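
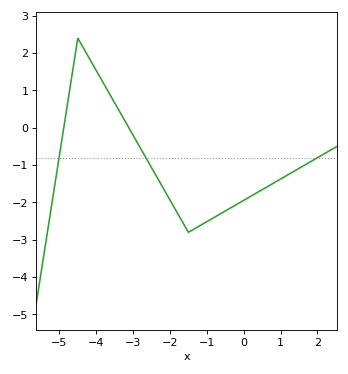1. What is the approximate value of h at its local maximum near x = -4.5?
2.4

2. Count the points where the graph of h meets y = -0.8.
3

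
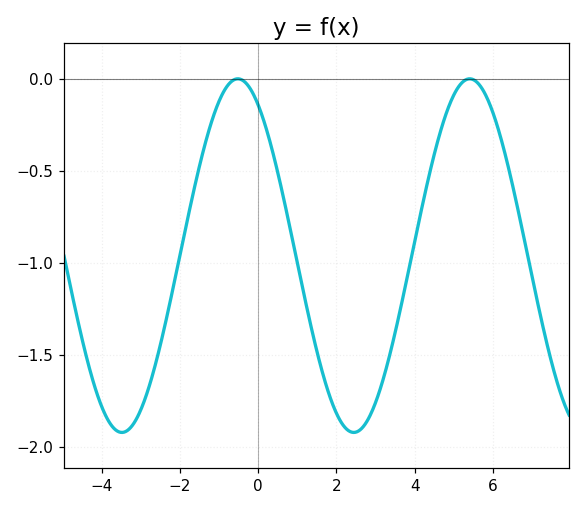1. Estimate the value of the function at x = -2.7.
-1.6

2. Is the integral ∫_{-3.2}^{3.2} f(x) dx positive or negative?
negative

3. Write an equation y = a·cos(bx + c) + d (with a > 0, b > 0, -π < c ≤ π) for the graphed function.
y = 0.96cos(1.1x + 0.55) - 0.96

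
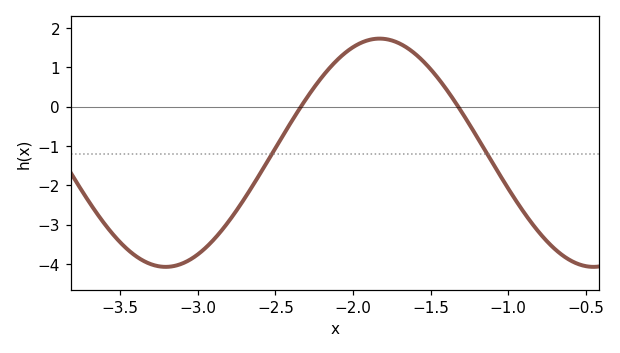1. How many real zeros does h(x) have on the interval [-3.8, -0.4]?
2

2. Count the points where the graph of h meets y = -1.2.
2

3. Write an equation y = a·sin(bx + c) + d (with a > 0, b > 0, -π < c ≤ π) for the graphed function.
y = 2.9sin(2.3x - 0.54) - 1.17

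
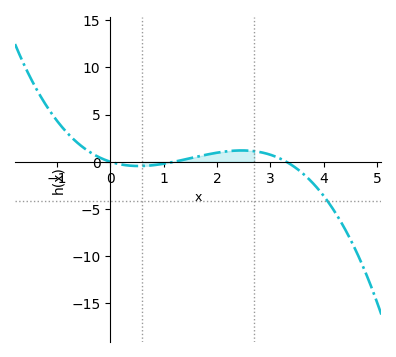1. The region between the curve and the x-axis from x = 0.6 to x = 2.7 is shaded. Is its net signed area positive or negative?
positive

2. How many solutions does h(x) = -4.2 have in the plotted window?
1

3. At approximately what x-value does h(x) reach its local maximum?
2.46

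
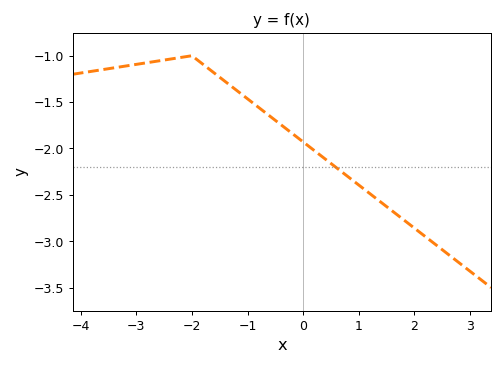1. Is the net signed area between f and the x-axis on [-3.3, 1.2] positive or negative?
negative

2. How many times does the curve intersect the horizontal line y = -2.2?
1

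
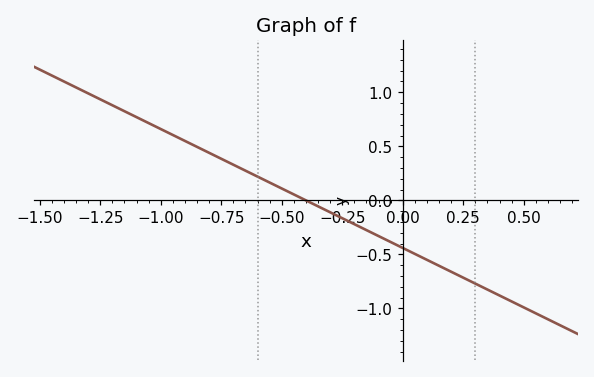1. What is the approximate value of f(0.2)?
-0.66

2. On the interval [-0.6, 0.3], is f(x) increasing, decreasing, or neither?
decreasing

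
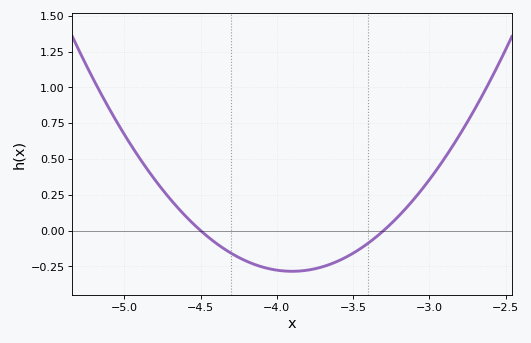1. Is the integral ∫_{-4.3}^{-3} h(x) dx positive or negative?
negative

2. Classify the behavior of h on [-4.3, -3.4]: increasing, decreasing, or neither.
neither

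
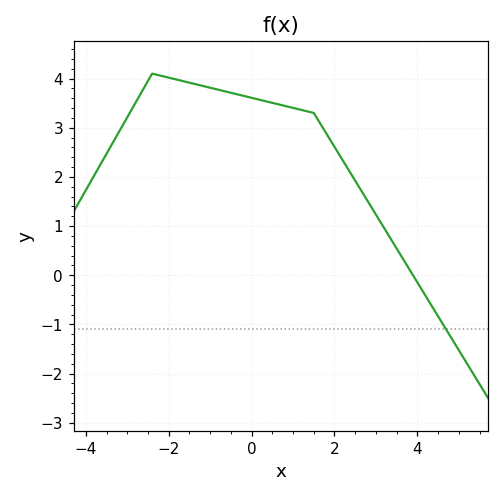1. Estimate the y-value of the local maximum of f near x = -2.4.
4.1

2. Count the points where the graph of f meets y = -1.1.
1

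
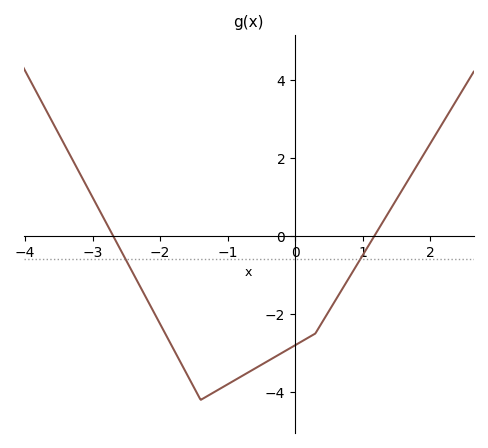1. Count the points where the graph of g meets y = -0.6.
2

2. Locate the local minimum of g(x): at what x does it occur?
-1.4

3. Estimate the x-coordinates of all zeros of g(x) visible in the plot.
-2.7, 1.2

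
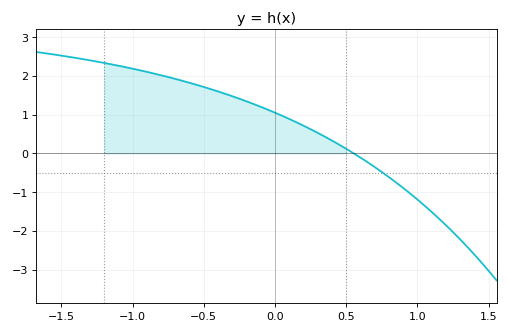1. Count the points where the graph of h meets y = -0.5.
1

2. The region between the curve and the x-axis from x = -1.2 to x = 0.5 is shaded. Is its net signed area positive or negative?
positive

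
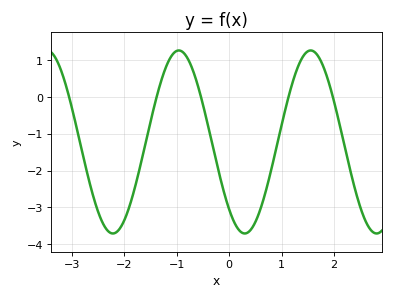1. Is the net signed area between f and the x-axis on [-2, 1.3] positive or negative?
negative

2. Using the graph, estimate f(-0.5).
-0.205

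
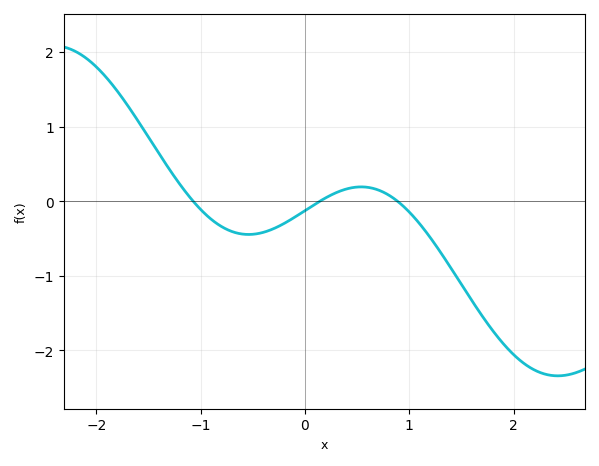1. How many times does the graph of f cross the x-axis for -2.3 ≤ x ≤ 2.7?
3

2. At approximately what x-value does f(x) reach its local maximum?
0.539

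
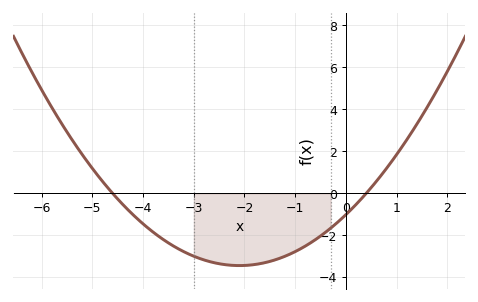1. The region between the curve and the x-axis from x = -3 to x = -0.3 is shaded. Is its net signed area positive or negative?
negative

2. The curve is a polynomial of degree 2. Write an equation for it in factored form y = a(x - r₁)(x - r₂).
y = 0.55(x + 4.6)(x - 0.4)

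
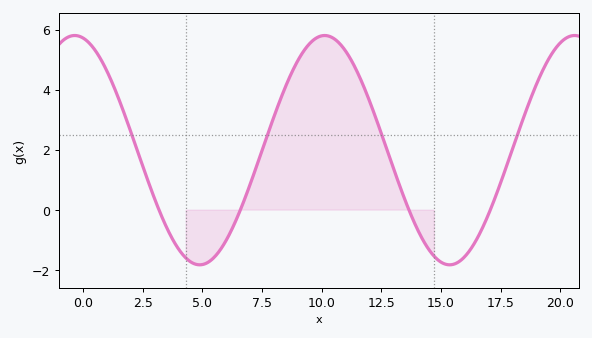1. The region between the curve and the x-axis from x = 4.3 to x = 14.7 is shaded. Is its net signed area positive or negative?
positive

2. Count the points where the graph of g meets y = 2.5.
4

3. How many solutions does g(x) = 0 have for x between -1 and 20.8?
4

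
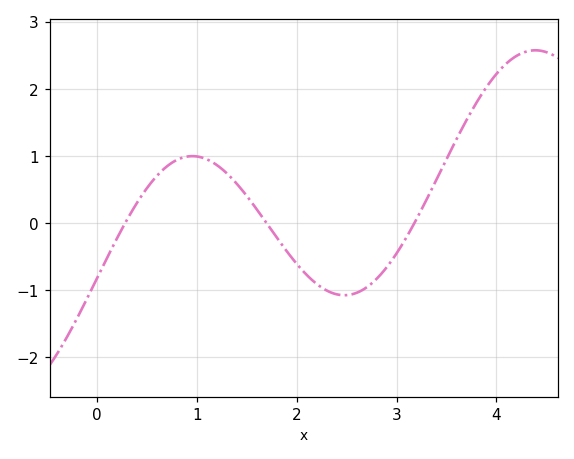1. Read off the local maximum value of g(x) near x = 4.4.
2.58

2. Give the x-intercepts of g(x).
0.283, 1.7, 3.18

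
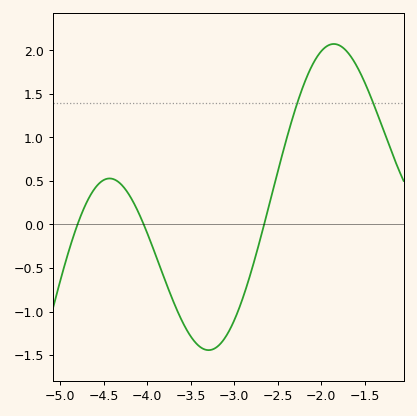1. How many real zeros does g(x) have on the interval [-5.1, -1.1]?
3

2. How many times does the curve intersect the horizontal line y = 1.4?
2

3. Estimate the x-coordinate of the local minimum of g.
-3.29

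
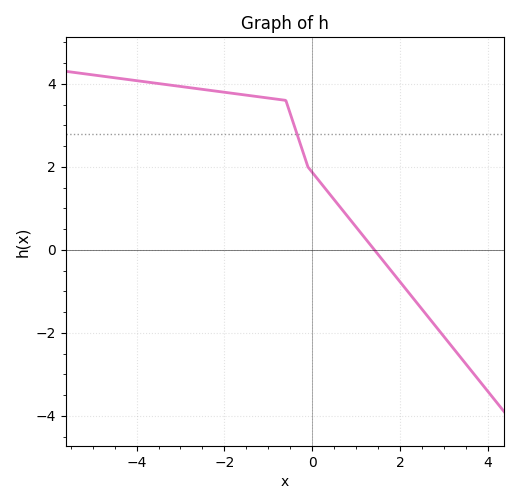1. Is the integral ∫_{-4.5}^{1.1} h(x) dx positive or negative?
positive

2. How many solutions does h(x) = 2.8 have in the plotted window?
1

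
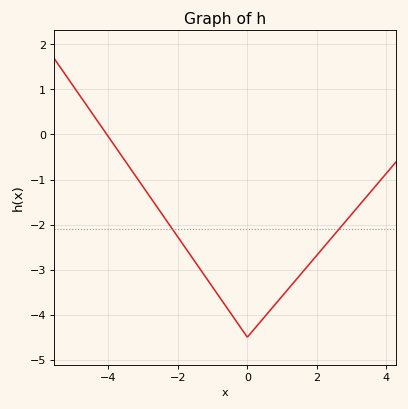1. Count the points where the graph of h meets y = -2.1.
2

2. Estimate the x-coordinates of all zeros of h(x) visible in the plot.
-4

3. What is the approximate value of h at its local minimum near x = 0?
-4.5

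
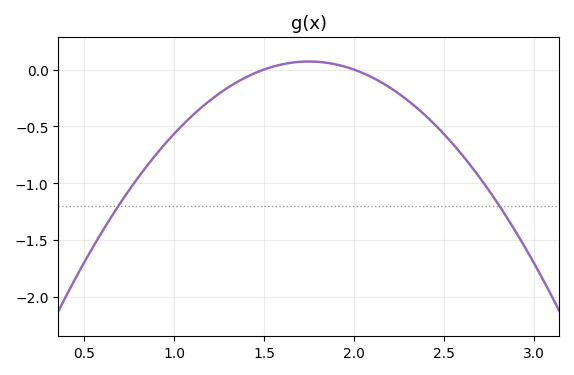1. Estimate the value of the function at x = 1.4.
-0.068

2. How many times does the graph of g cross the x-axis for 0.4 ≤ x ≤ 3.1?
2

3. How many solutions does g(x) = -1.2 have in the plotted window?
2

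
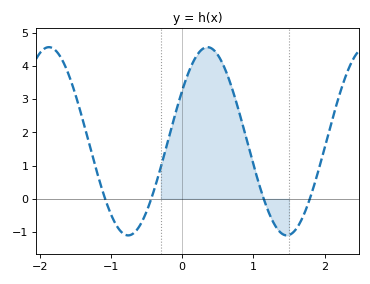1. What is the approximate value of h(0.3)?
4.53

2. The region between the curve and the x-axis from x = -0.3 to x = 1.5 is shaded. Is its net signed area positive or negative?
positive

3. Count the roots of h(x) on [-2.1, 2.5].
4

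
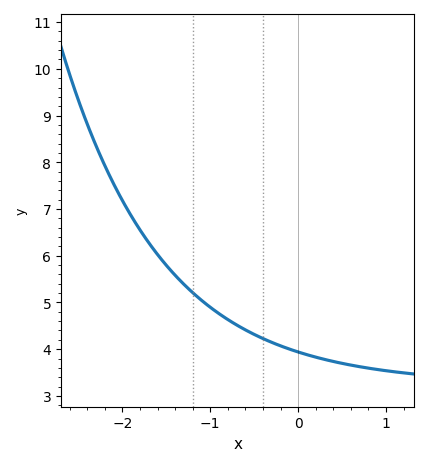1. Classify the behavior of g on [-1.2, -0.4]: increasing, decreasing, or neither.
decreasing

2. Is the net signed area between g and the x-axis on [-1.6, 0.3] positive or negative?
positive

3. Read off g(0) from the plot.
3.94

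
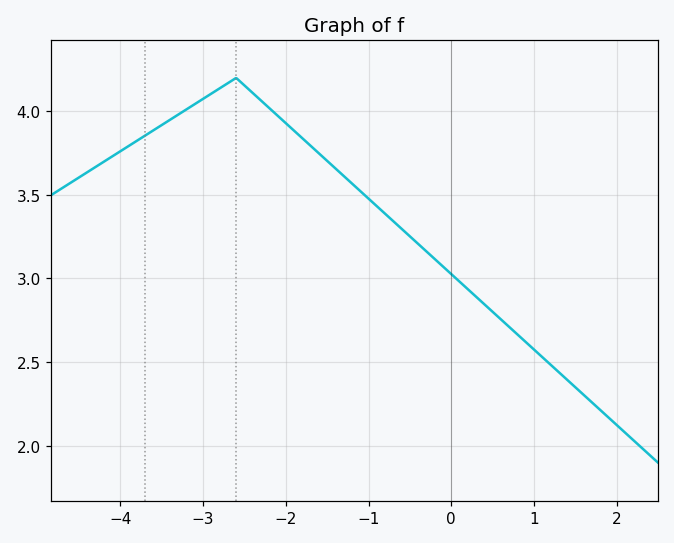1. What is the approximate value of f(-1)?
3.48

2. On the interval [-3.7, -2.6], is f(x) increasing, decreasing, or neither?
increasing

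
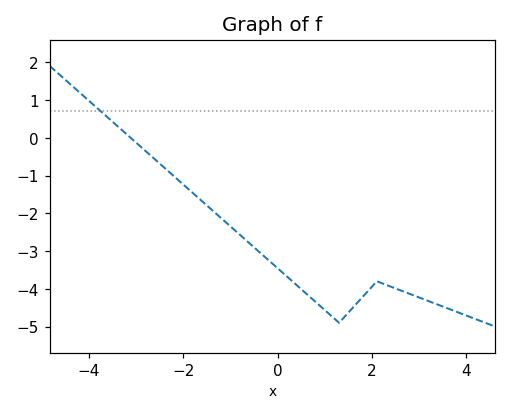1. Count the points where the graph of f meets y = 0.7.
1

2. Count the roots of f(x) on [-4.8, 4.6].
1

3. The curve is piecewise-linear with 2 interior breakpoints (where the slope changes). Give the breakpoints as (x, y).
(1.3, -4.9); (2.1, -3.8)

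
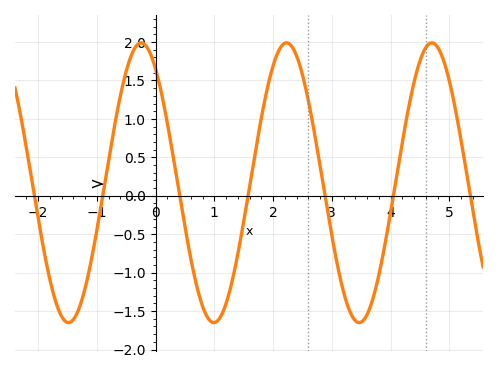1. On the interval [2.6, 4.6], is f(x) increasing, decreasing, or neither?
neither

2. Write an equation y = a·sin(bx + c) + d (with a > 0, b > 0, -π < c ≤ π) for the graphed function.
y = 1.82sin(2.5x + 2.2) + 0.17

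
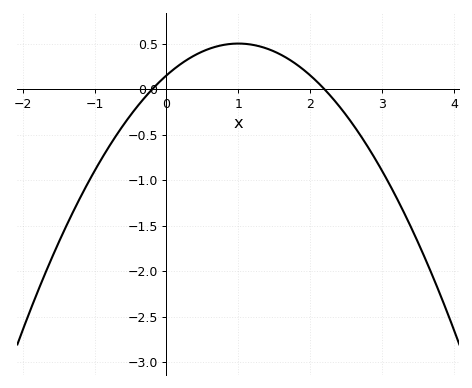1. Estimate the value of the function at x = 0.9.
0.5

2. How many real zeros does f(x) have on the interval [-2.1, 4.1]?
2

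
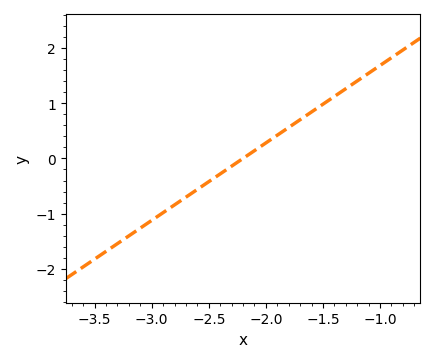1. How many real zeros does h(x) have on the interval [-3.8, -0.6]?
1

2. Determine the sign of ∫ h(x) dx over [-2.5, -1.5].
positive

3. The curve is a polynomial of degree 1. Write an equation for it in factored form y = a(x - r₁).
y = 1.4(x + 2.2)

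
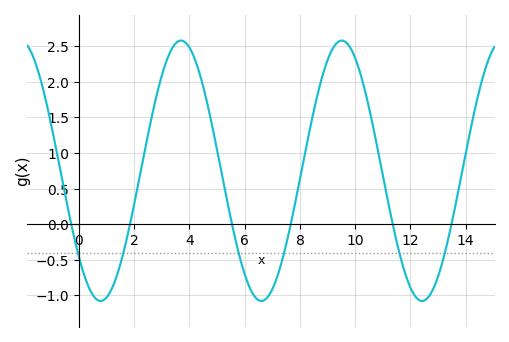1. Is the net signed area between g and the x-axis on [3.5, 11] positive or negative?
positive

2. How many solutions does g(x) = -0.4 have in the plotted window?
6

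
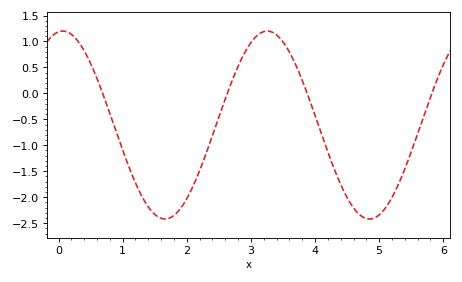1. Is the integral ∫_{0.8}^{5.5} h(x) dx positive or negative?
negative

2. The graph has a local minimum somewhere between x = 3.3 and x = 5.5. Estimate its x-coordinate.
4.8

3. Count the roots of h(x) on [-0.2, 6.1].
4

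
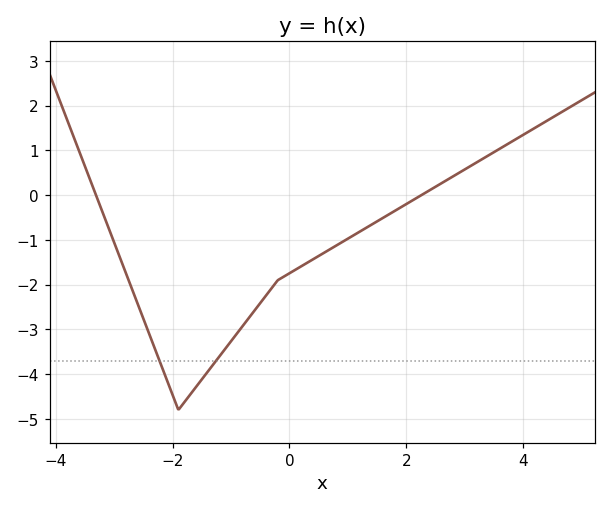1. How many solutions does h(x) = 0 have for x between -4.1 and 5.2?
2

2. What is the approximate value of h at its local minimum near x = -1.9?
-4.8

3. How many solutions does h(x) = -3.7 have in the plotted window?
2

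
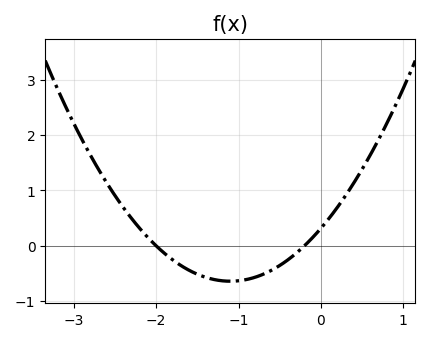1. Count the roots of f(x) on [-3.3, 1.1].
2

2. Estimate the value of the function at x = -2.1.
0.2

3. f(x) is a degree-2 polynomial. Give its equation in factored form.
y = 0.79(x + 2)(x + 0.2)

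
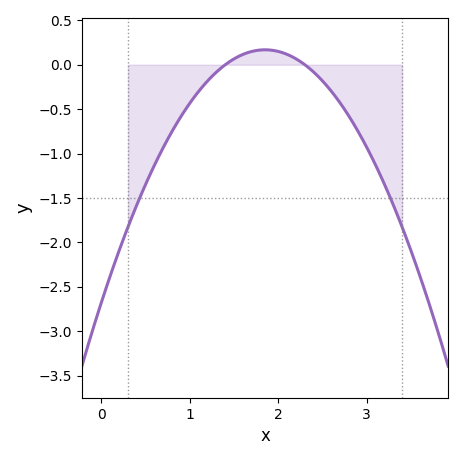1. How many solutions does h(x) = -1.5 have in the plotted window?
2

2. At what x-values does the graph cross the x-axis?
1.4, 2.3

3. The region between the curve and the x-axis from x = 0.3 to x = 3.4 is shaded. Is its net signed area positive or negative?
negative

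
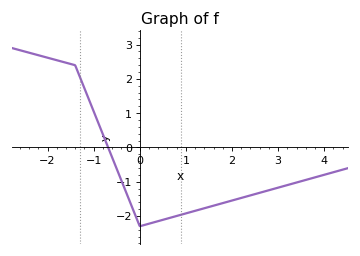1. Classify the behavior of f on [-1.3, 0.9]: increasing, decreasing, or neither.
neither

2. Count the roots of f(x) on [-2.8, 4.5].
1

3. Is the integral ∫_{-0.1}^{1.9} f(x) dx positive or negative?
negative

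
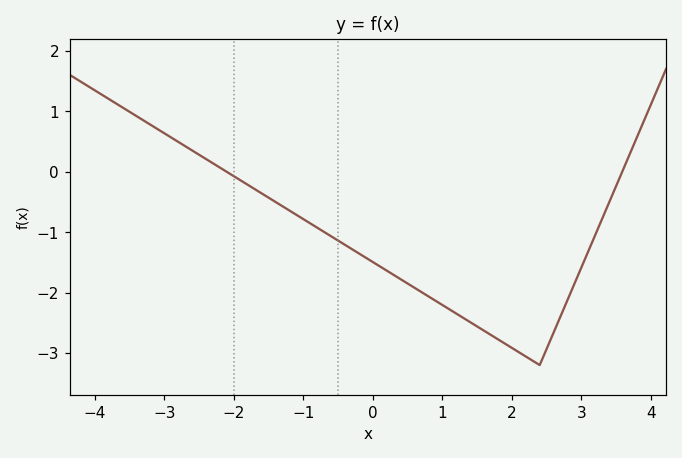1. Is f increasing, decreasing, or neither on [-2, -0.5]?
decreasing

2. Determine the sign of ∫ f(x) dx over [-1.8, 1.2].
negative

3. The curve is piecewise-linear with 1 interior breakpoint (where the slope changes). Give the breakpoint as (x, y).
(2.4, -3.2)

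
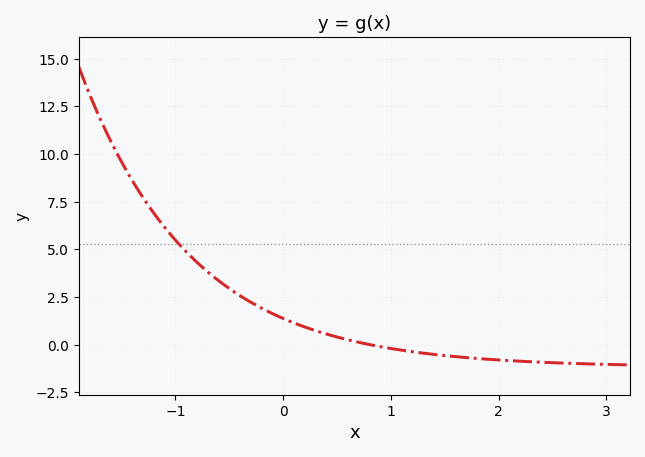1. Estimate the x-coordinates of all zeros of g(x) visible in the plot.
0.8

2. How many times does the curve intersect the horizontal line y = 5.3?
1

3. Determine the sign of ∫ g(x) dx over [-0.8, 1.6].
positive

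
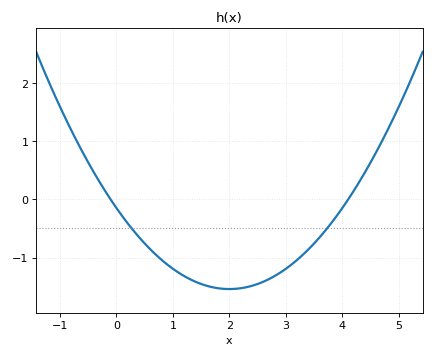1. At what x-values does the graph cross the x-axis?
-0.1, 4.1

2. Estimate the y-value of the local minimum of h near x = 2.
-1.5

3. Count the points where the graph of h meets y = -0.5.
2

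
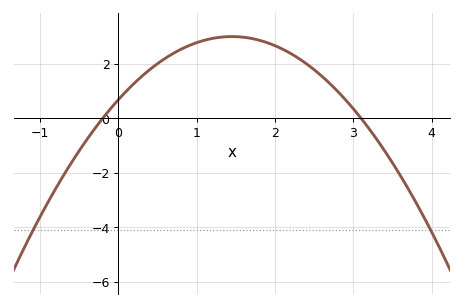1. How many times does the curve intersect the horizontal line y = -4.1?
2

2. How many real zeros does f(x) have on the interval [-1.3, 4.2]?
2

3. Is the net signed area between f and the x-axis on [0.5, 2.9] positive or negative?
positive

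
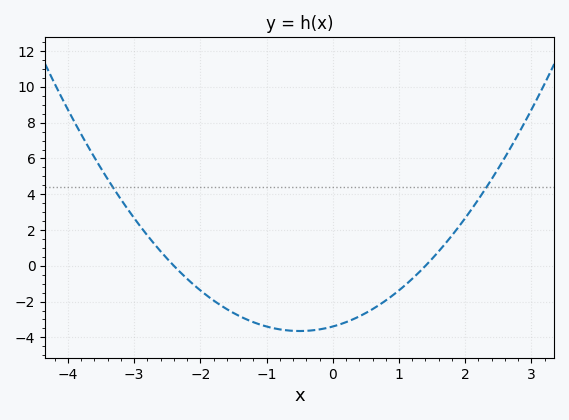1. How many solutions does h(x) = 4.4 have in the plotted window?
2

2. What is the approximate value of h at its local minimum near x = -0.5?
-3.6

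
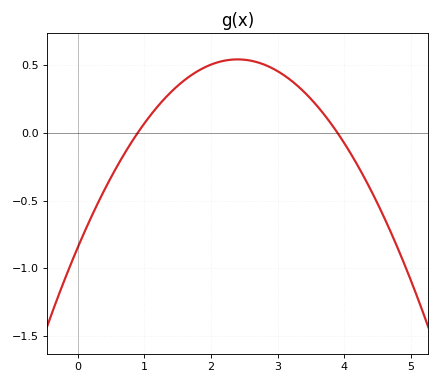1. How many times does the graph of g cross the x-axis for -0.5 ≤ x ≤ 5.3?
2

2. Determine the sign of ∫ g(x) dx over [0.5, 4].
positive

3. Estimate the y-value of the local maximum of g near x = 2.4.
0.54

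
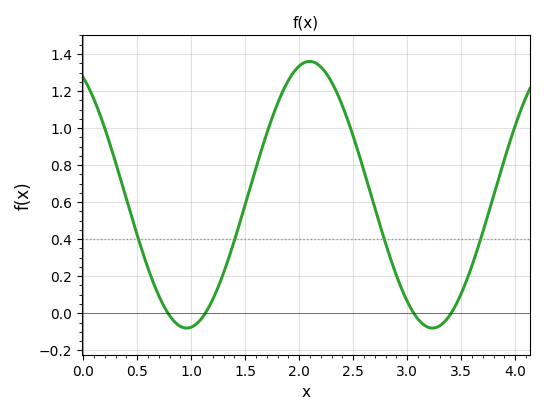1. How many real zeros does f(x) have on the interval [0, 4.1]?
4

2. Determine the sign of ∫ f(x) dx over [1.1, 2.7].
positive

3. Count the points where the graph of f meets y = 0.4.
4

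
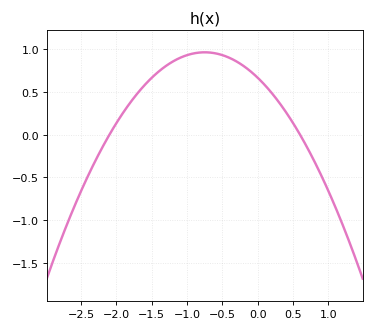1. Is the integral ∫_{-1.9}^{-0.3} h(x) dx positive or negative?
positive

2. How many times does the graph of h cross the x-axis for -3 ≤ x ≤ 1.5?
2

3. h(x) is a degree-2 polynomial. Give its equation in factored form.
y = -0.53(x + 2.1)(x - 0.6)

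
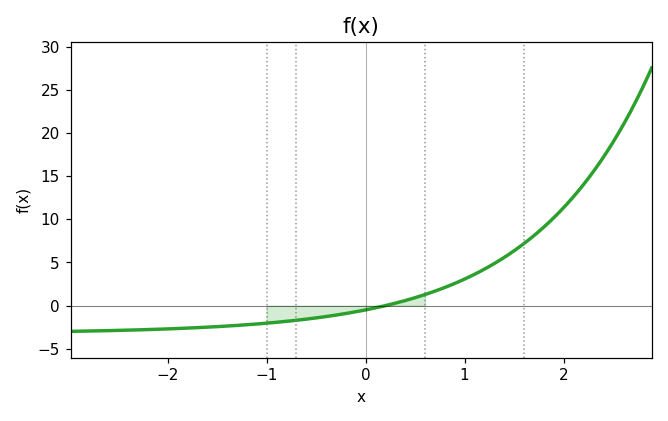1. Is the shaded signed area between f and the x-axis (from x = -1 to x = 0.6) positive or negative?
negative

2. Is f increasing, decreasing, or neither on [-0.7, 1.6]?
increasing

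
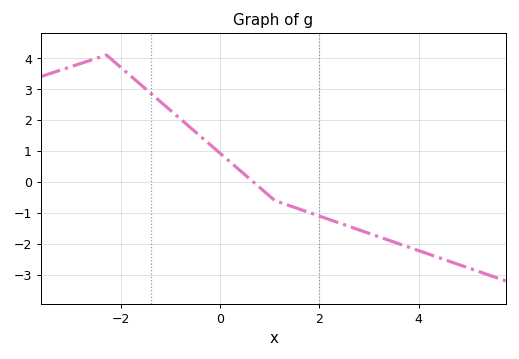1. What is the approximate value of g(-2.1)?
3.8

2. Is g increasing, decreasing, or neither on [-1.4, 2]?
decreasing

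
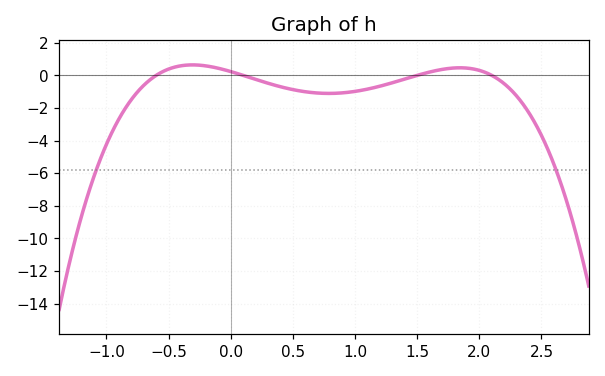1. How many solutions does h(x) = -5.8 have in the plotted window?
2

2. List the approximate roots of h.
-0.6, 0.1, 1.5, 2.1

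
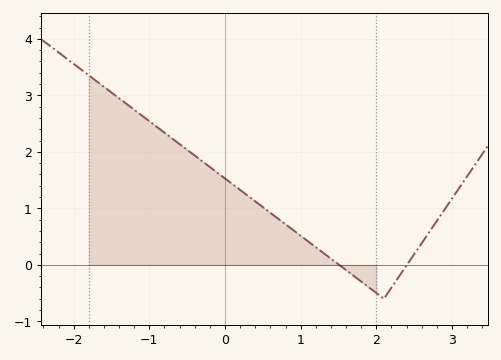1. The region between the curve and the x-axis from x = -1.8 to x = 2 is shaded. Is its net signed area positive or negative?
positive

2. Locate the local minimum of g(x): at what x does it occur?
2.1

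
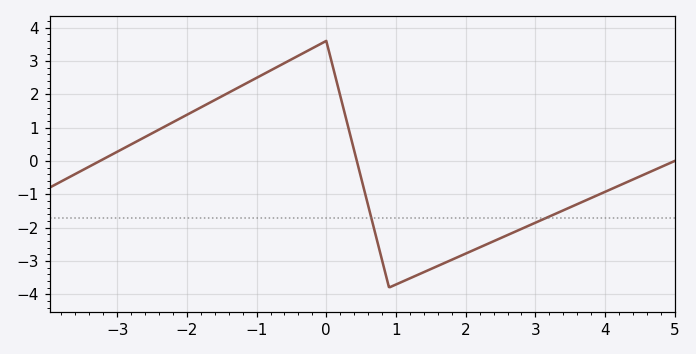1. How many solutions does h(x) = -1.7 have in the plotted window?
2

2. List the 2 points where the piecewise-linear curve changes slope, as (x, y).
(0, 3.6); (0.9, -3.8)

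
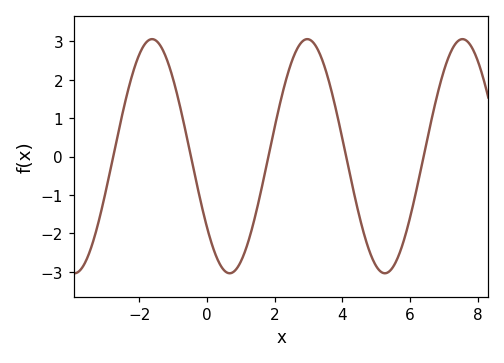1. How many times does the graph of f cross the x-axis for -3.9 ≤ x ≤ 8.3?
5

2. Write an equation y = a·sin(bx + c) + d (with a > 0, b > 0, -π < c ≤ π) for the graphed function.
y = 3.05sin(1.37x - 2.49) + 0.01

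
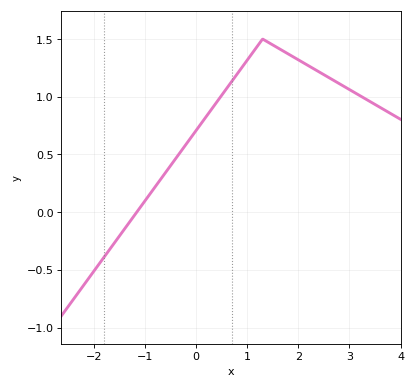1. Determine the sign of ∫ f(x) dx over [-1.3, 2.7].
positive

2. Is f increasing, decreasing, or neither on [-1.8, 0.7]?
increasing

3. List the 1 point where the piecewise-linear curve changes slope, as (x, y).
(1.3, 1.5)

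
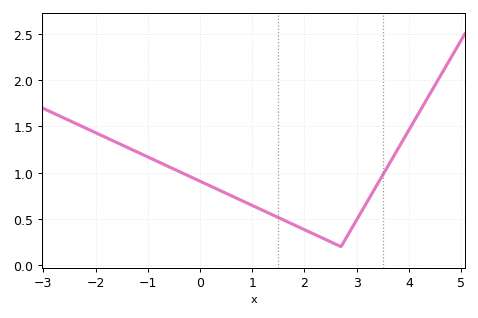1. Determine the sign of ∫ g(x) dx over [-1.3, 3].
positive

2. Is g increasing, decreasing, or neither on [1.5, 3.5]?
neither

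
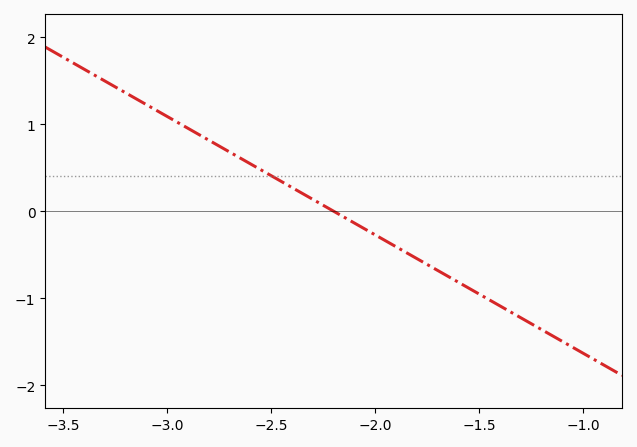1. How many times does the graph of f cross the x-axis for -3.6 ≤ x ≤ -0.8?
1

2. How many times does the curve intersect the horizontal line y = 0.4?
1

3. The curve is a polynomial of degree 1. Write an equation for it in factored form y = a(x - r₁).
y = -1.36(x + 2.2)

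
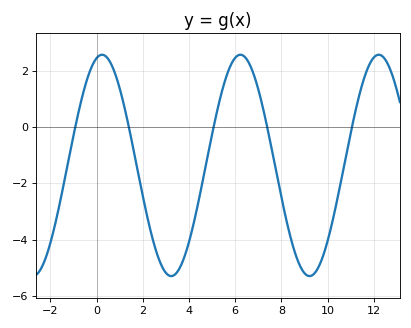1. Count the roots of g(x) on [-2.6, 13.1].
5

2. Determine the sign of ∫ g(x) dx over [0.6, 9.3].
negative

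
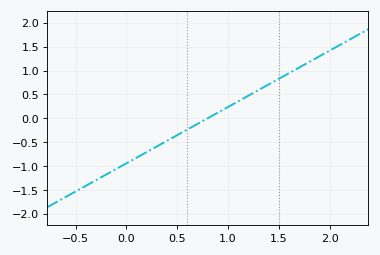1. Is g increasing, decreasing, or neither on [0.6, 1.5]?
increasing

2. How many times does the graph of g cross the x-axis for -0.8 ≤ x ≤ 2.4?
1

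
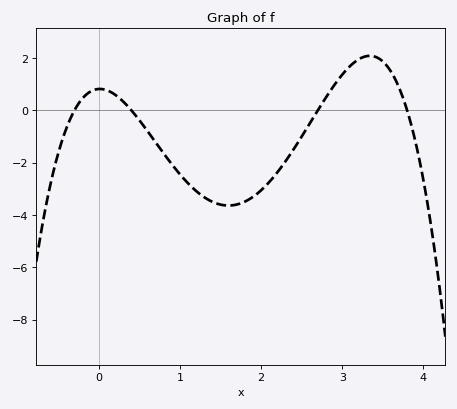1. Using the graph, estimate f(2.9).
0.95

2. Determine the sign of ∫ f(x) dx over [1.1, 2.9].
negative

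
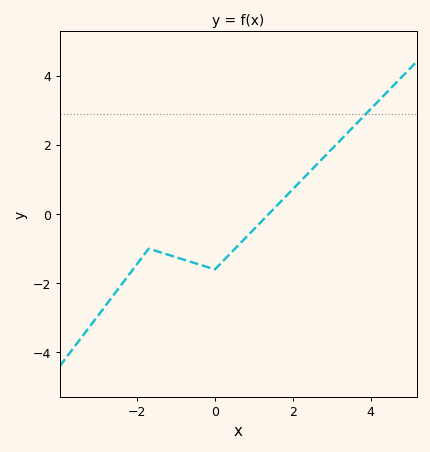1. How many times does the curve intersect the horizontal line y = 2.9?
1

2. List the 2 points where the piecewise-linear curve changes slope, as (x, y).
(-1.7, -1); (0, -1.6)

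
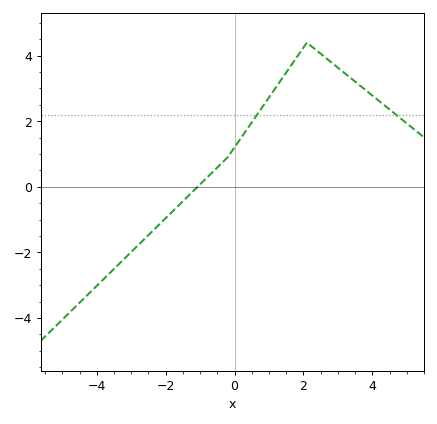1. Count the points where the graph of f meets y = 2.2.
2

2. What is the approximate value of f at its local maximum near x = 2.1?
4.4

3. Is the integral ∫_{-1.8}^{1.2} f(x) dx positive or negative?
positive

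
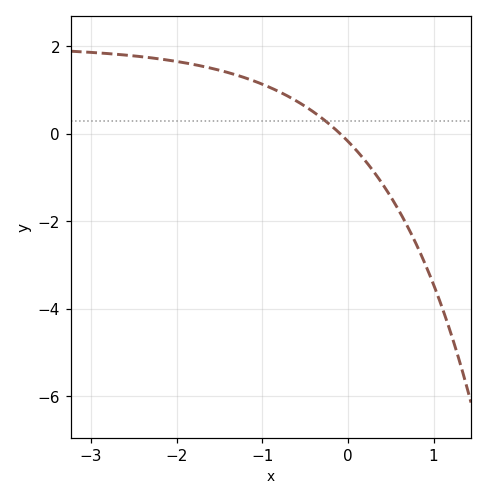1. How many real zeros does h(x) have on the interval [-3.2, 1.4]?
1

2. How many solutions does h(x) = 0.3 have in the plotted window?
1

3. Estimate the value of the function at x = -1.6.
1.5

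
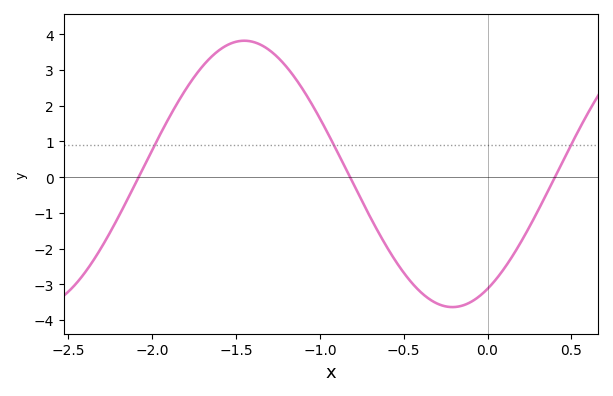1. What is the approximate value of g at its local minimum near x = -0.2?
-3.6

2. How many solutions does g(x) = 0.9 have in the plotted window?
3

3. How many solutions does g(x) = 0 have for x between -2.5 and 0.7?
3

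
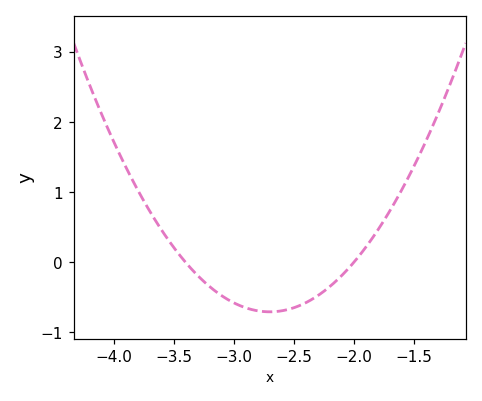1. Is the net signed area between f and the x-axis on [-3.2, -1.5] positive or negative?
negative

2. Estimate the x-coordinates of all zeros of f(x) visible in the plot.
-3.4, -2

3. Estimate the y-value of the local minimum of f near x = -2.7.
-0.706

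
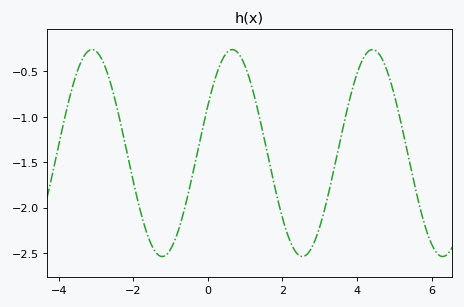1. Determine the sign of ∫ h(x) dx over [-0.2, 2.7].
negative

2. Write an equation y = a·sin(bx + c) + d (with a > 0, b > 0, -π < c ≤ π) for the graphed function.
y = 1.14sin(1.7x + 0.48) - 1.4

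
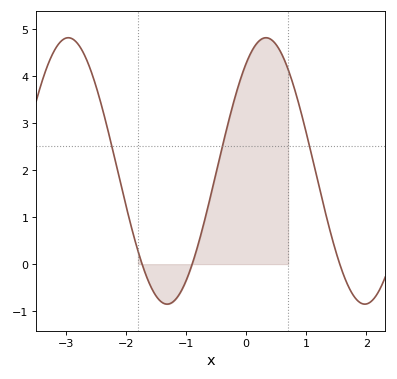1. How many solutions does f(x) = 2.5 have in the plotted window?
3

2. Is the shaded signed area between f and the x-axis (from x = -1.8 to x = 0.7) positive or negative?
positive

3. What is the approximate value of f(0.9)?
3.29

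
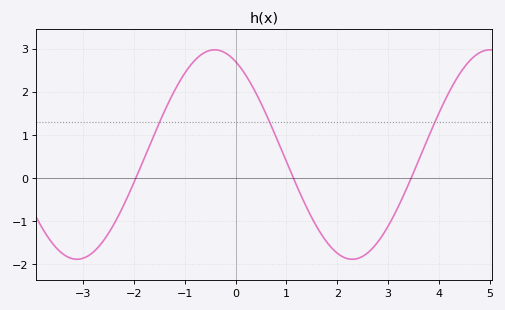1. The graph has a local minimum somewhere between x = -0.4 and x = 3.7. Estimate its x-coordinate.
2.2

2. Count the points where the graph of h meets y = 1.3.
3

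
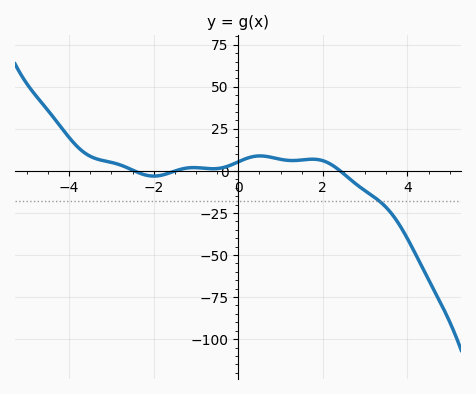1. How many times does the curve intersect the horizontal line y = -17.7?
1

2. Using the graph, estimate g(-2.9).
4.42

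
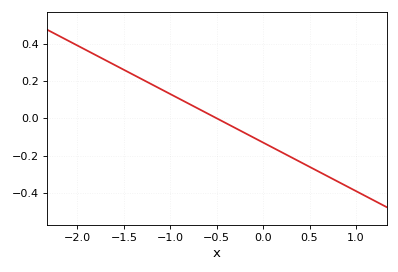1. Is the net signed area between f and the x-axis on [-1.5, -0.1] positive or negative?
positive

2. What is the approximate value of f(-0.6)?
0.026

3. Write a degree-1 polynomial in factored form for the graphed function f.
y = -0.26(x + 0.5)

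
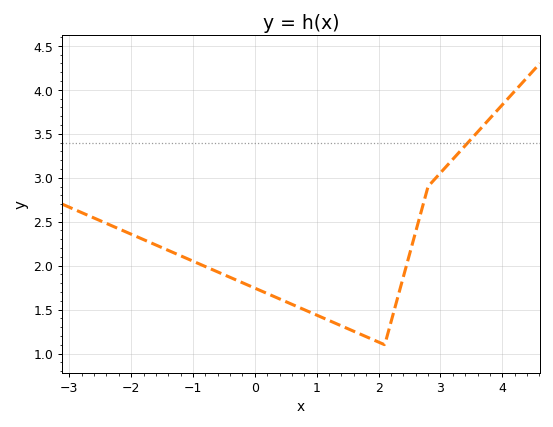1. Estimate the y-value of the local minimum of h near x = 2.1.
1.1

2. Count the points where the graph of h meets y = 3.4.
1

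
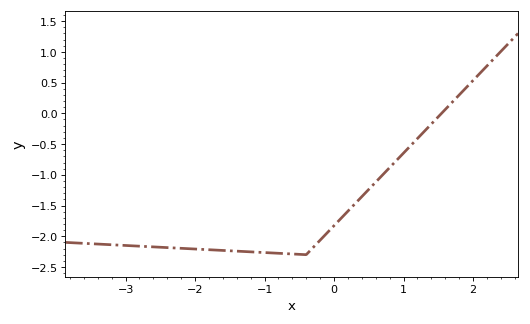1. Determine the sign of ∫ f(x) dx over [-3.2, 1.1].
negative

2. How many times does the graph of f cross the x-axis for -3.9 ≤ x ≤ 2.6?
1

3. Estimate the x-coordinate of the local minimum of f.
-0.401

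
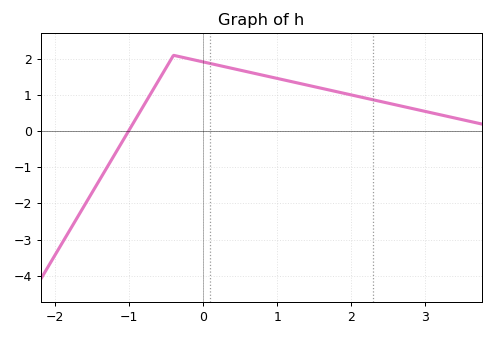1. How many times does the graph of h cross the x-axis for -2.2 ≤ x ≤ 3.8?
1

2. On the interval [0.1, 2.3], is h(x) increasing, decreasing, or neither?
decreasing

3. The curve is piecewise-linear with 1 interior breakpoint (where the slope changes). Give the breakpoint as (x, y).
(-0.4, 2.1)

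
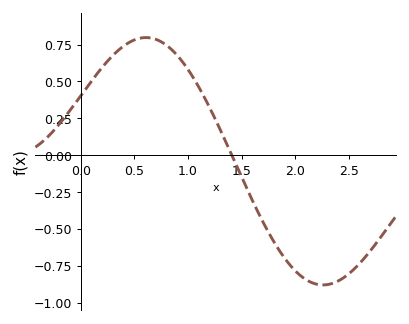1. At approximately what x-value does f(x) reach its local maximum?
0.6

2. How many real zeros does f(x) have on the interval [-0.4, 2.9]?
1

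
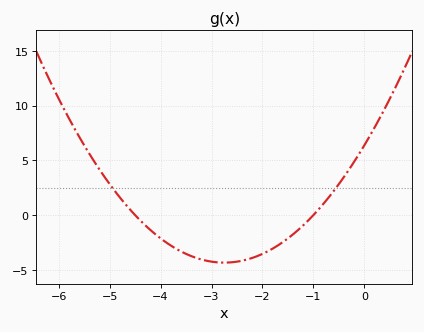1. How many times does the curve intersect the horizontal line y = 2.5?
2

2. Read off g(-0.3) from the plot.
4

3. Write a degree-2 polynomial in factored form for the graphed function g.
y = 1.42(x + 4.5)(x + 1)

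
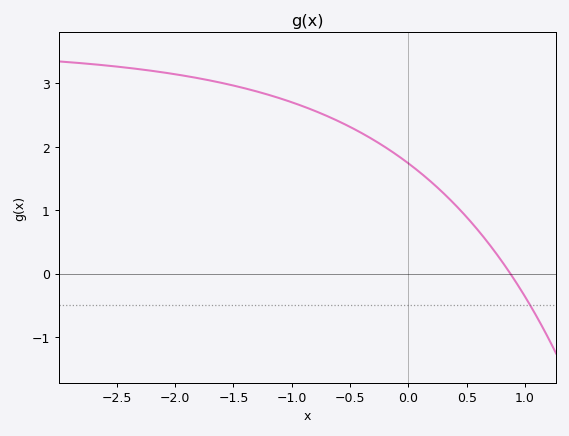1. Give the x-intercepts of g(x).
0.9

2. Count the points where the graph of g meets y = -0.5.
1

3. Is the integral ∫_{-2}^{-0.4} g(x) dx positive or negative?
positive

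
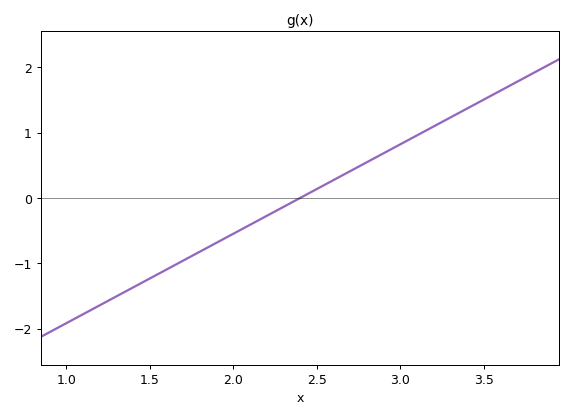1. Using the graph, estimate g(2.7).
0.411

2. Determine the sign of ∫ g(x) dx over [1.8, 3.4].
positive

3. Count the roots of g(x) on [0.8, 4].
1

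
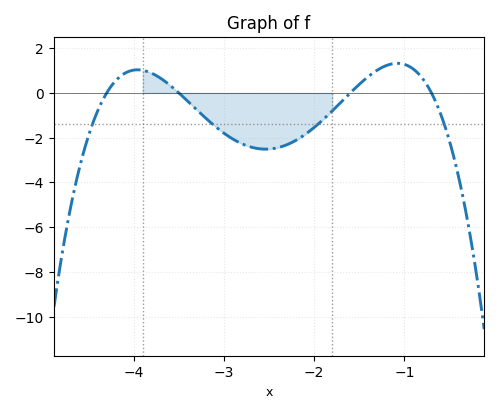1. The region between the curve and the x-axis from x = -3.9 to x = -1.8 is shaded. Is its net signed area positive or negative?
negative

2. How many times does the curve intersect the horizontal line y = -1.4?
4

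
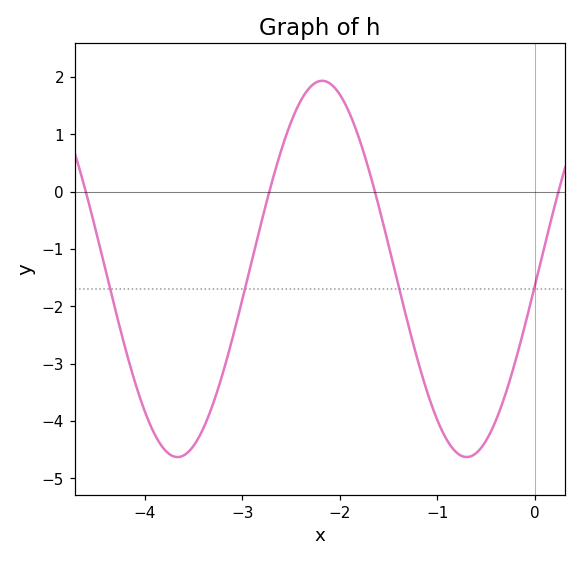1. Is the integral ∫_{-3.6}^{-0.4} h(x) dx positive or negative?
negative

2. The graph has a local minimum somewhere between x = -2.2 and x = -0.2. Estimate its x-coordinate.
-0.699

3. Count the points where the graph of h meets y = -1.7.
4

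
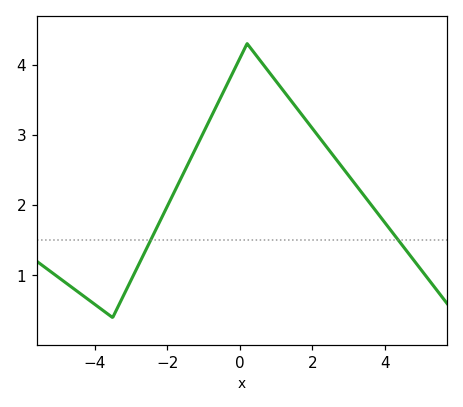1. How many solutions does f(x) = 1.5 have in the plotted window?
2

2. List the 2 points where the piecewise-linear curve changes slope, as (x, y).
(-3.5, 0.4); (0.2, 4.3)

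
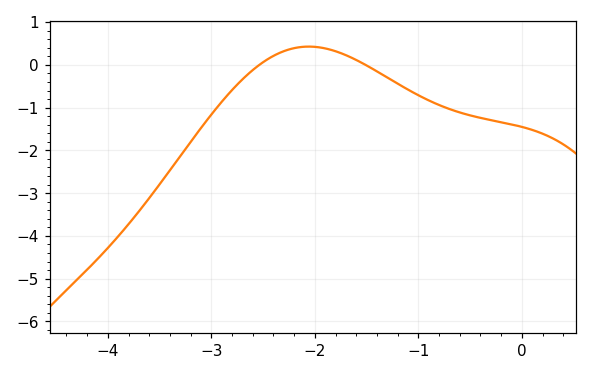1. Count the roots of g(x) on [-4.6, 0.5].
2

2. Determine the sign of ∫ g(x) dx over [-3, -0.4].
negative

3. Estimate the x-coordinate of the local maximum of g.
-2.06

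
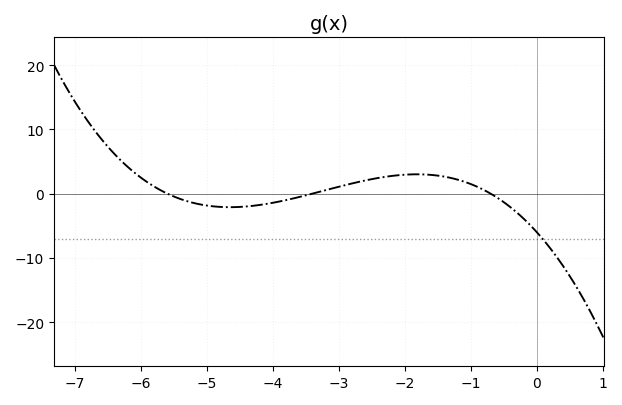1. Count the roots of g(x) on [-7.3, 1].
3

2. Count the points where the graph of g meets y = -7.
1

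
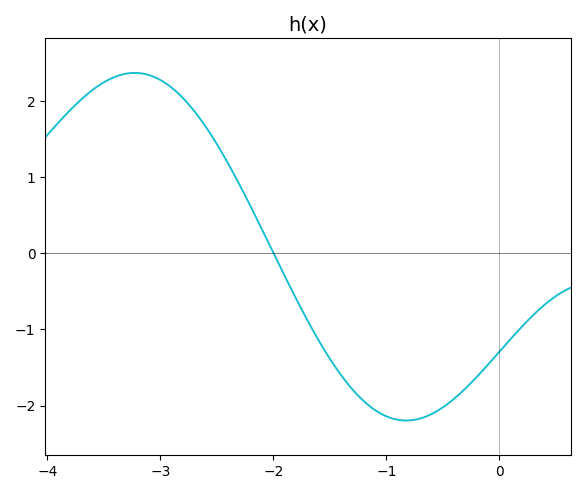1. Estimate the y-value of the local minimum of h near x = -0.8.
-2.2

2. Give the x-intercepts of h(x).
-2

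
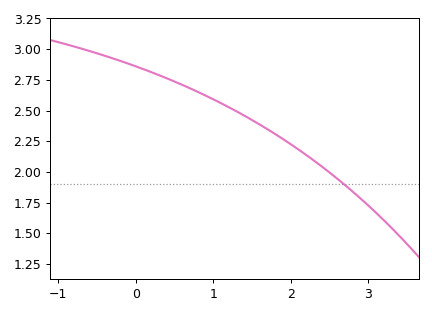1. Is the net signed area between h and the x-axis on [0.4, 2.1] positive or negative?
positive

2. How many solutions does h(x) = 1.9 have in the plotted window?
1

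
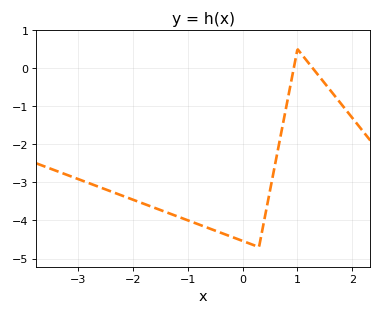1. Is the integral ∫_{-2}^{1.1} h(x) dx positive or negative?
negative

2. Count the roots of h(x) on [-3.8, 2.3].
2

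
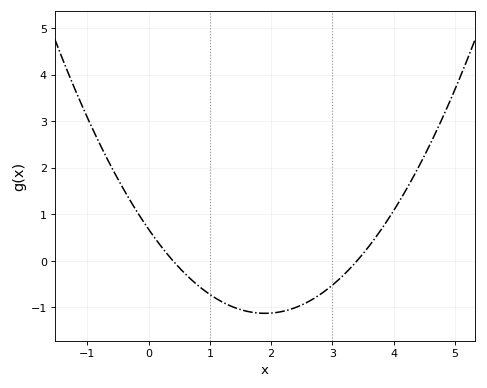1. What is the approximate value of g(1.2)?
-0.88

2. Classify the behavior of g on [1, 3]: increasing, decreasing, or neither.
neither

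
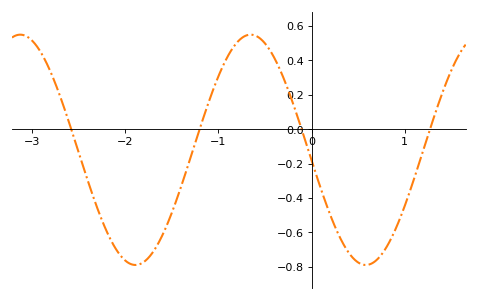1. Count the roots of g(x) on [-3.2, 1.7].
4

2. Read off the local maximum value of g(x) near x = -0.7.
0.55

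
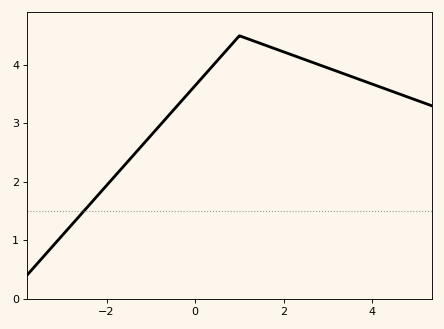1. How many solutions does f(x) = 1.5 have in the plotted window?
1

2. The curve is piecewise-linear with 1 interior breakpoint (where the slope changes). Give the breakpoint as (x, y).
(1, 4.5)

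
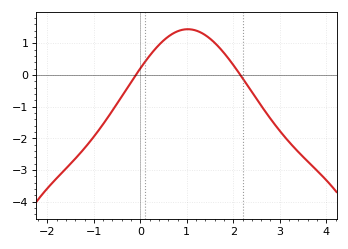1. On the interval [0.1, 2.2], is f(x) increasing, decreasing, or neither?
neither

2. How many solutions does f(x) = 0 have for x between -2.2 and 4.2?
2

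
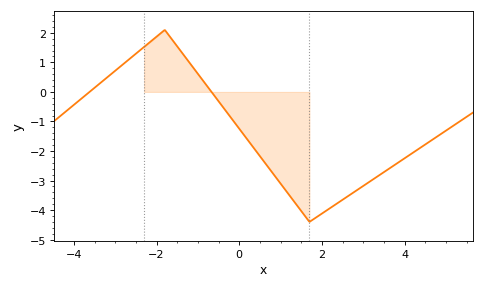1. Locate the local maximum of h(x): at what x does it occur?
-1.8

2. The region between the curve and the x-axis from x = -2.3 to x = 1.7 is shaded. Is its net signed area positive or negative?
negative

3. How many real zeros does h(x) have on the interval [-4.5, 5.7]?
2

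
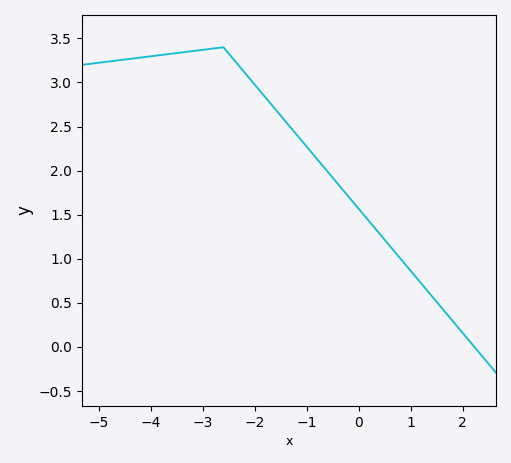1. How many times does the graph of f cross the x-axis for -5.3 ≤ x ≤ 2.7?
1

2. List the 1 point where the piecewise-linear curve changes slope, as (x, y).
(-2.6, 3.4)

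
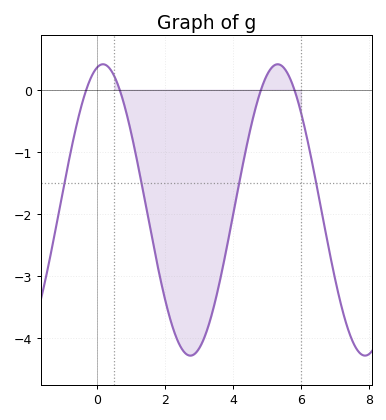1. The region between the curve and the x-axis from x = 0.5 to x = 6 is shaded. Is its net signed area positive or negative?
negative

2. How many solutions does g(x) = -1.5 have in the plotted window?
4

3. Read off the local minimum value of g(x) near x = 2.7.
-4.29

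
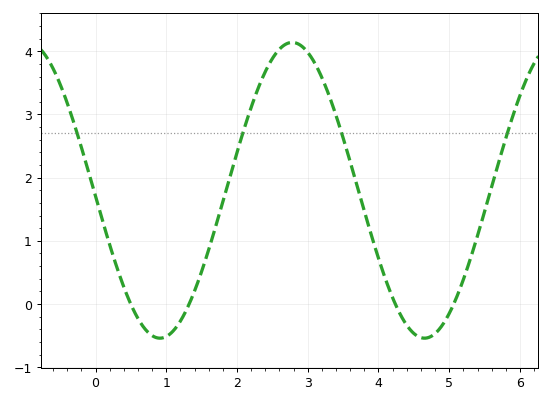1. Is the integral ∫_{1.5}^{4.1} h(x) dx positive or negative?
positive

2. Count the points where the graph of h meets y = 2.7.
4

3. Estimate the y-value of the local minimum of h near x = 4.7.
-0.5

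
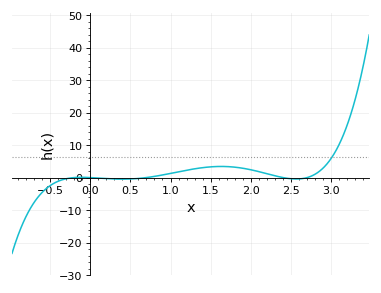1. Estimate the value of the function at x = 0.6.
-0.272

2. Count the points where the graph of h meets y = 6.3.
1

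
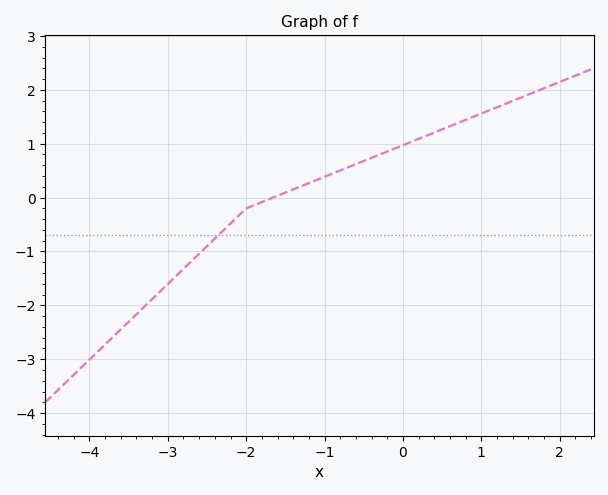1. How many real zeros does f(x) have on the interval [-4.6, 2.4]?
1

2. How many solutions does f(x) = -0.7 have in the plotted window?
1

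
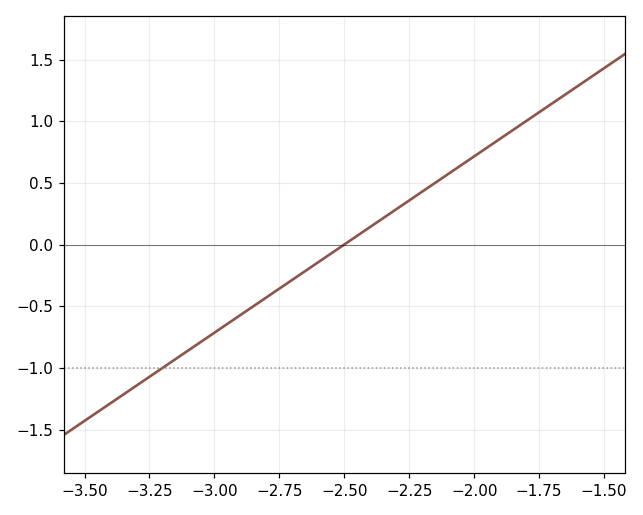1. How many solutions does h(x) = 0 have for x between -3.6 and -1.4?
1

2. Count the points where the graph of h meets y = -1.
1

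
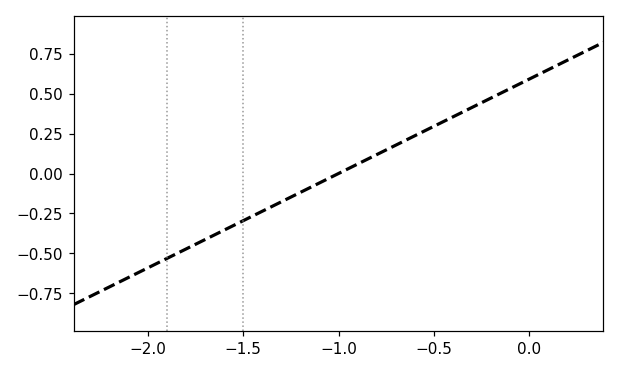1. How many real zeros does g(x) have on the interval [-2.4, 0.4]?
1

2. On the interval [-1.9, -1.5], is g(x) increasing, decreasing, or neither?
increasing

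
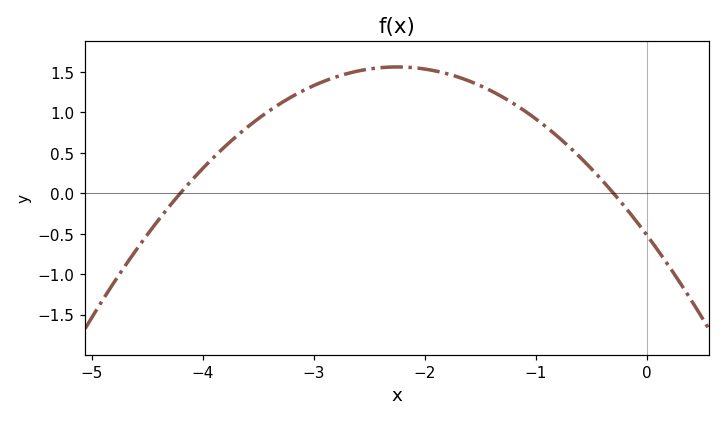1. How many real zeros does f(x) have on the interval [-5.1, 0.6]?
2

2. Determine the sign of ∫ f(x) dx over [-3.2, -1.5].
positive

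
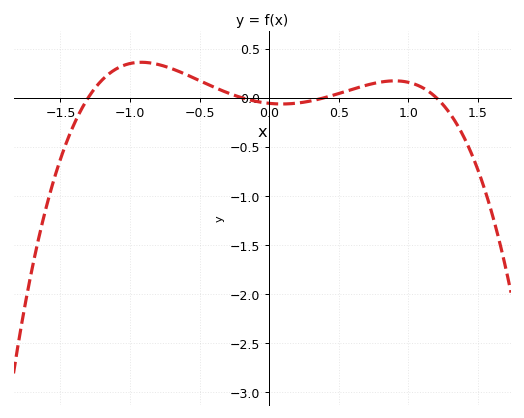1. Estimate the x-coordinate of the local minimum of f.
0.091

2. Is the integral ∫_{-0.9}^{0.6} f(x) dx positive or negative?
positive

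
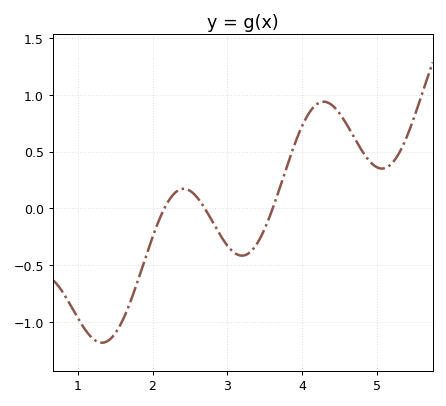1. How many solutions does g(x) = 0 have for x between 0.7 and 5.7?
3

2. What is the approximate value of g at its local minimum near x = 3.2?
-0.415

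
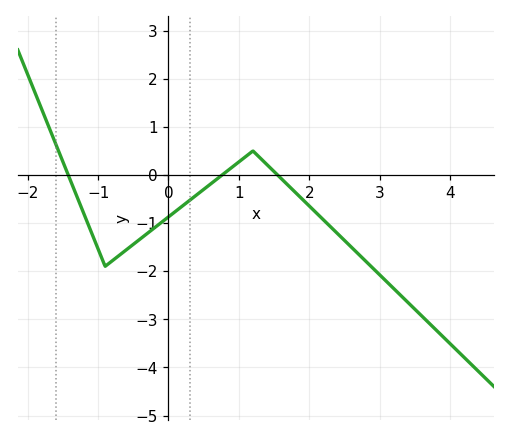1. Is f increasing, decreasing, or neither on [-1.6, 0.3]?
neither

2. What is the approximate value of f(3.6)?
-2.93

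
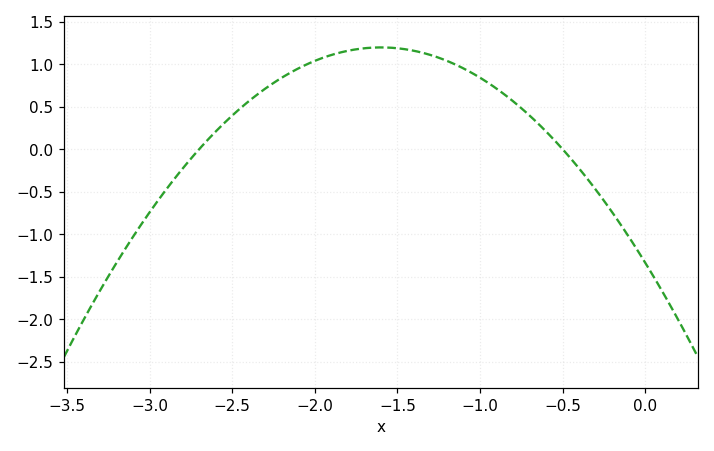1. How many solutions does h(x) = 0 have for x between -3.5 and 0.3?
2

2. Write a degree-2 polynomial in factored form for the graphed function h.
y = -0.99(x + 2.7)(x + 0.5)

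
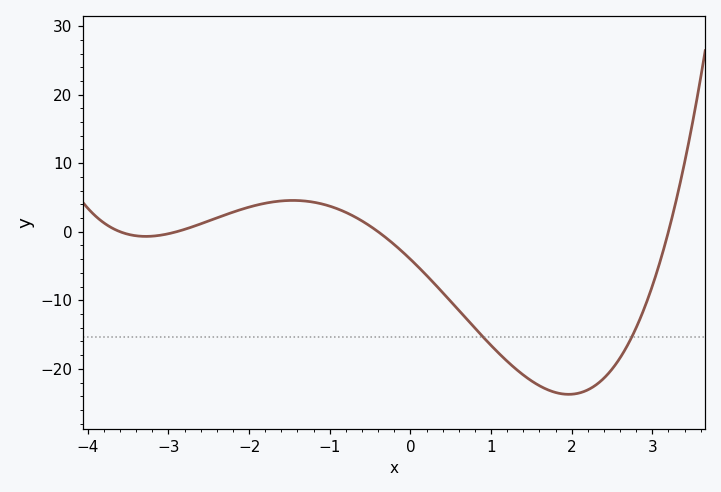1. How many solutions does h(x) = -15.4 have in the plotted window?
2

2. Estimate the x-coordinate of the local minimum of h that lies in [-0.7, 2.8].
2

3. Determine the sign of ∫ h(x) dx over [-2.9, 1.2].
negative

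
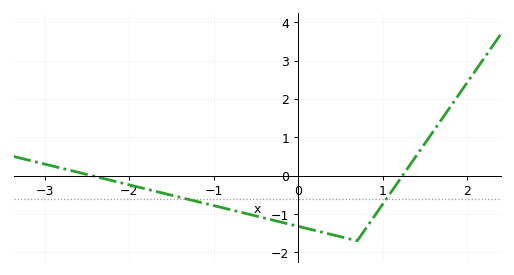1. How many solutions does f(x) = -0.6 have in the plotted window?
2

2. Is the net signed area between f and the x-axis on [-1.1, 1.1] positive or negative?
negative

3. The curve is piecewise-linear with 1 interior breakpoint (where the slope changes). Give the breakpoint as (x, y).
(0.7, -1.7)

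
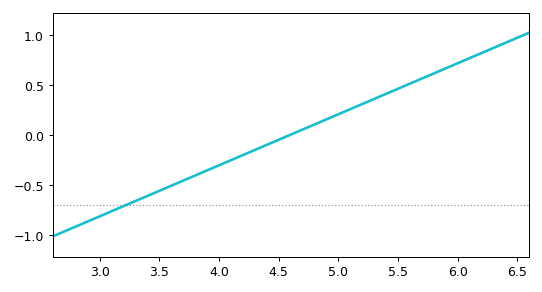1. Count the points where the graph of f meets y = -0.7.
1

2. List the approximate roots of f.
4.6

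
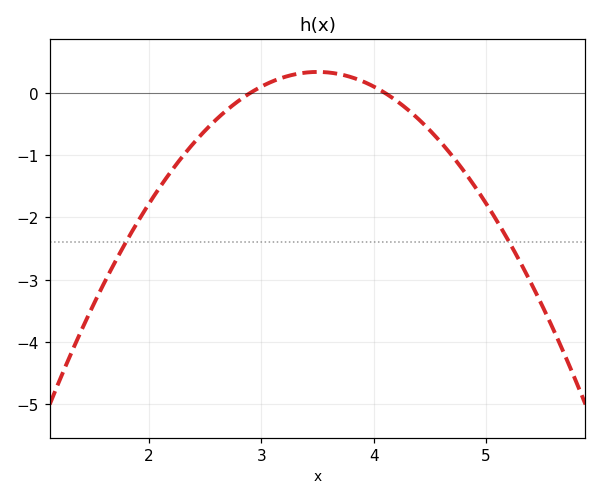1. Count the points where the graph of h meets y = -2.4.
2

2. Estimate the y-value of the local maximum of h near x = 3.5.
0.338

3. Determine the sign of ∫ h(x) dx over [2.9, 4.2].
positive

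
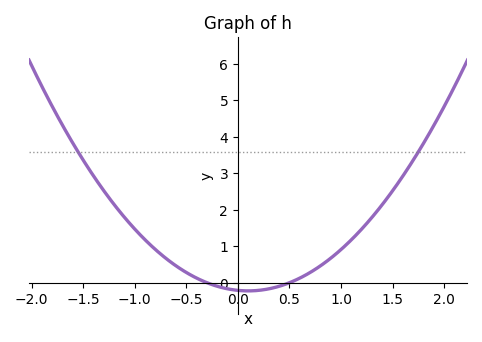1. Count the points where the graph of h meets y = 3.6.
2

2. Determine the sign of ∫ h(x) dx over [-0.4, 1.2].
positive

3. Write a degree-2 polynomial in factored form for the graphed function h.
y = 1.4(x + 0.3)(x - 0.5)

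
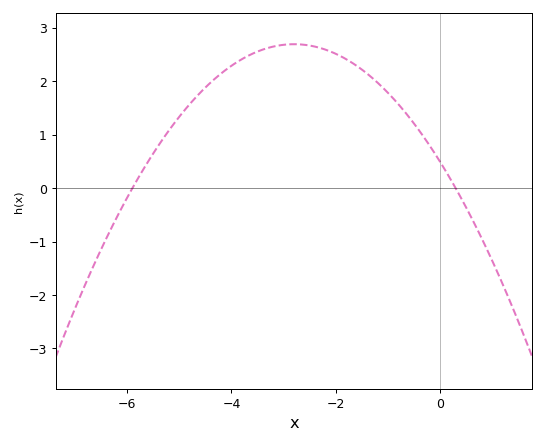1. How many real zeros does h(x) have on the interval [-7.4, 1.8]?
2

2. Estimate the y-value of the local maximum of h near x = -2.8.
2.7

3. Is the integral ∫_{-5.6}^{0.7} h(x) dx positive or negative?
positive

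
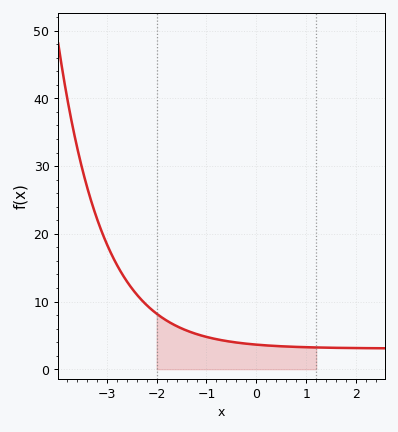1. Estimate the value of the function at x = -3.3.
24.6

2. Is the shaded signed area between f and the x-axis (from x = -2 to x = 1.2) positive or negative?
positive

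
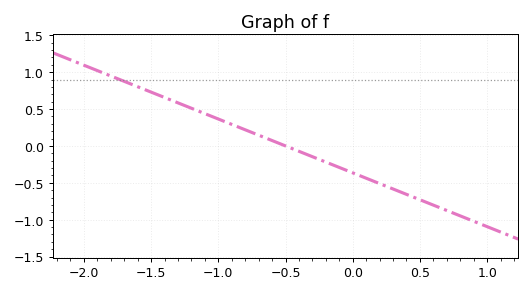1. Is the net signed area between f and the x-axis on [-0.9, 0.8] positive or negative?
negative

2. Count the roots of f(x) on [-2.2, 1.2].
1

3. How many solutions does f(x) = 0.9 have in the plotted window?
1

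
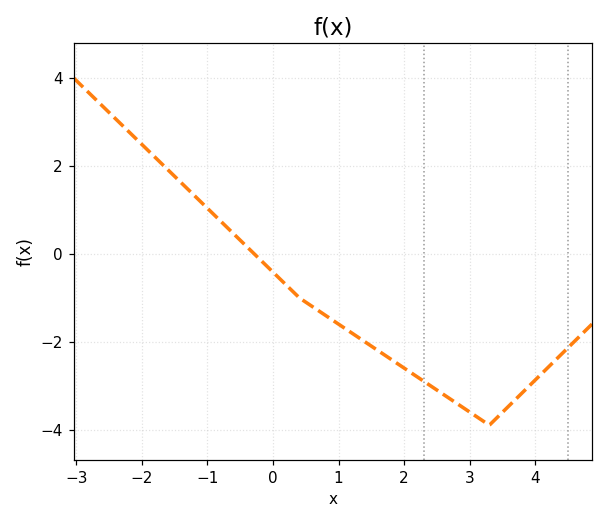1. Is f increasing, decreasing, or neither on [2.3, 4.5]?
neither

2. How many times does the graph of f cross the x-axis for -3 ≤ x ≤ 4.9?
1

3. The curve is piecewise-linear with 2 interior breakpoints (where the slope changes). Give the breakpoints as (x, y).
(0.4, -1); (3.3, -3.9)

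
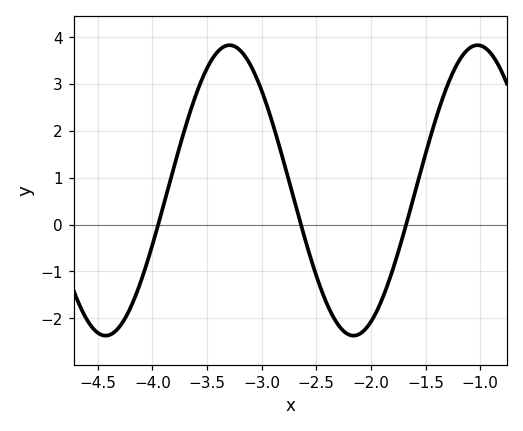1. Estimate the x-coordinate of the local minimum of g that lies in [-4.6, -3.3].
-4.4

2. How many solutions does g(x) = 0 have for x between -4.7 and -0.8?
3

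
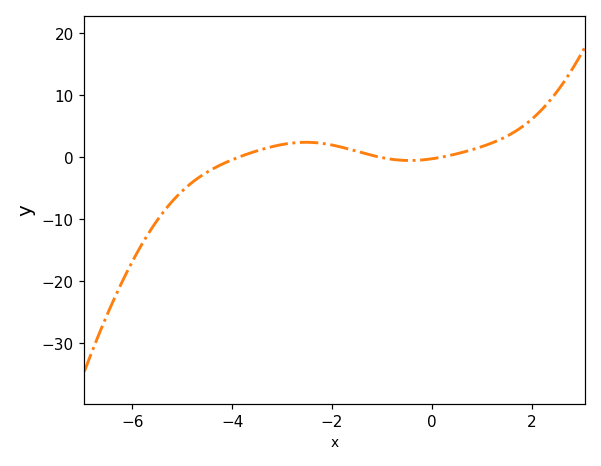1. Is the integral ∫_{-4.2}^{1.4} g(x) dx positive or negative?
positive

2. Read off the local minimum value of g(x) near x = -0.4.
-1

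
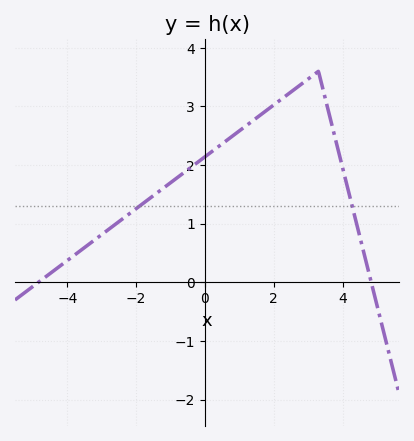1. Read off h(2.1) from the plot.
3.07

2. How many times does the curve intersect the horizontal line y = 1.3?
2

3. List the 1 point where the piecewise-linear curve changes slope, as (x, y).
(3.3, 3.6)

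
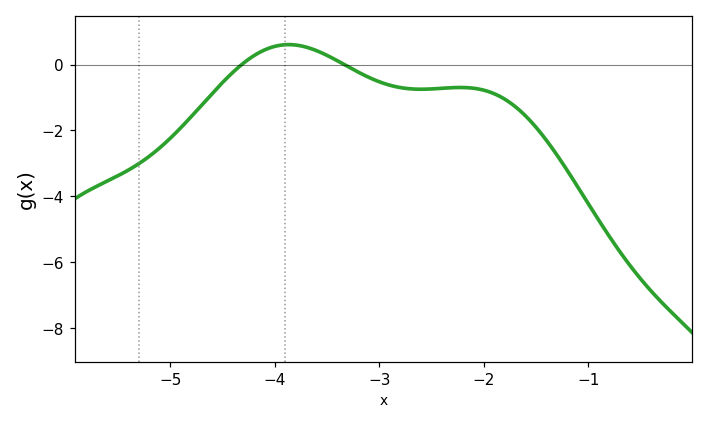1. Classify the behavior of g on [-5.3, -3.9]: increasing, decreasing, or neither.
increasing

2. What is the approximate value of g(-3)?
-0.523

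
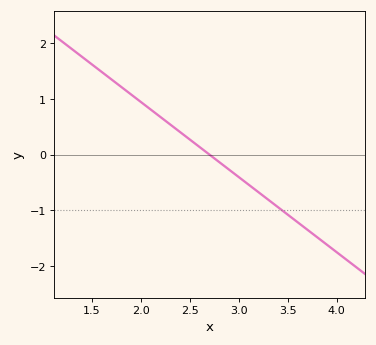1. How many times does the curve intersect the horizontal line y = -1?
1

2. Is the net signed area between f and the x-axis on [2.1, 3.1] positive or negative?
positive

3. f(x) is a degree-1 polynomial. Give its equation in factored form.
y = -1.35(x - 2.7)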